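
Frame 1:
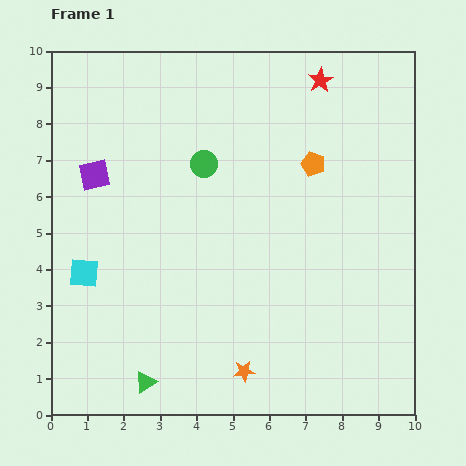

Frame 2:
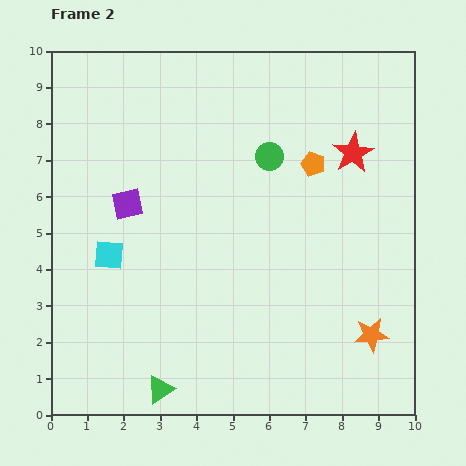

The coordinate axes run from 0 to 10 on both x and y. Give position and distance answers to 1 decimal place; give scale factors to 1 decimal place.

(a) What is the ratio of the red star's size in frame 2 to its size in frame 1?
1.6×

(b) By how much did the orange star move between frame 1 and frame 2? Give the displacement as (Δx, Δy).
(3.5, 1.0)

The orange star was at (5.3, 1.2) in frame 1 and (8.8, 2.2) in frame 2.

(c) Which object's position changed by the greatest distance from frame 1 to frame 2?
the orange star

(moved 3.6; next 2.2)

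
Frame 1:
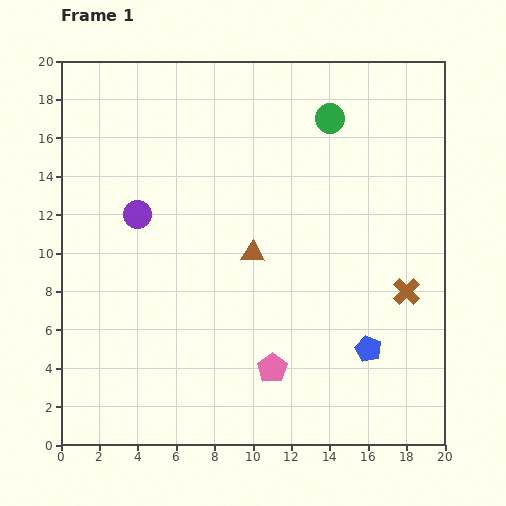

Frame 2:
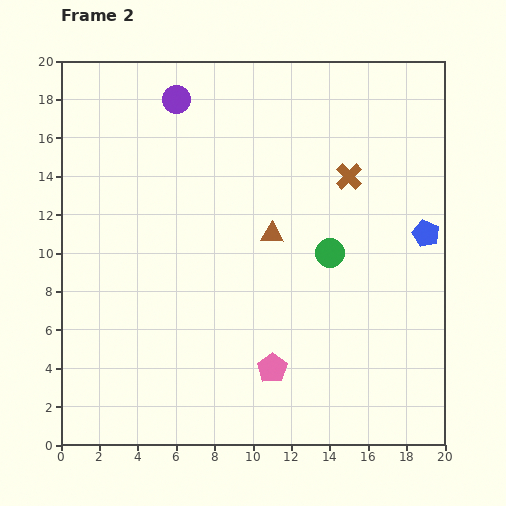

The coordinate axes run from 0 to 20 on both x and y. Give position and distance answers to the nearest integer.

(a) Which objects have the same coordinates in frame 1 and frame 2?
the pink pentagon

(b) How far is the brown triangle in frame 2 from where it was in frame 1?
1

The brown triangle moved from (10, 10) to (11, 11), a distance of √(1² + 1²) ≈ 1.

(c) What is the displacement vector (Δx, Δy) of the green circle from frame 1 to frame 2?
(0, -7)

The green circle was at (14, 17) in frame 1 and (14, 10) in frame 2.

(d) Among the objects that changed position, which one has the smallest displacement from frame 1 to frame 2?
the brown triangle

(moved 1)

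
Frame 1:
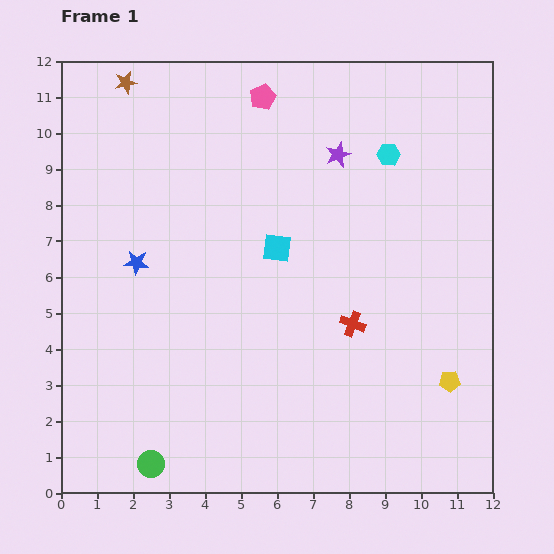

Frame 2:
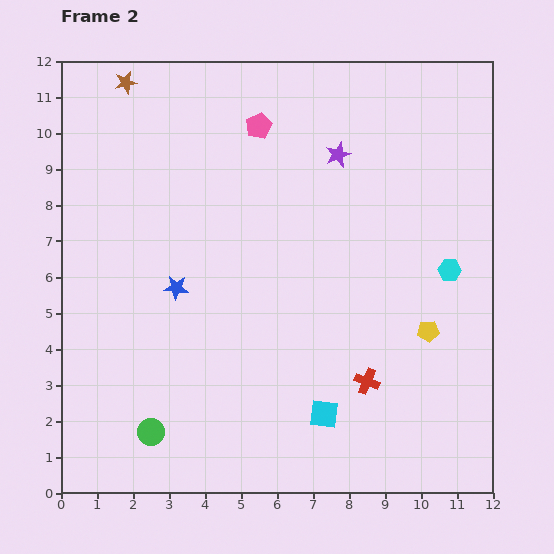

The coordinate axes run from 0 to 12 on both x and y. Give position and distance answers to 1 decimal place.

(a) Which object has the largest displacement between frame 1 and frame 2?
the cyan square

(moved 4.8; next 3.6)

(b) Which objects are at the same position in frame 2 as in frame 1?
the brown star, the purple star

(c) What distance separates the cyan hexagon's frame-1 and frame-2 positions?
3.6

The cyan hexagon moved from (9.1, 9.4) to (10.8, 6.2), a distance of √(1.7² + 3.2²) ≈ 3.6.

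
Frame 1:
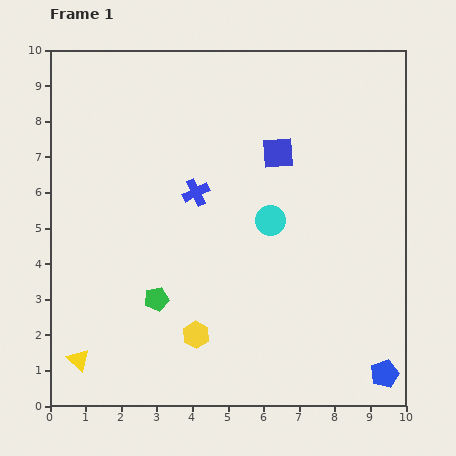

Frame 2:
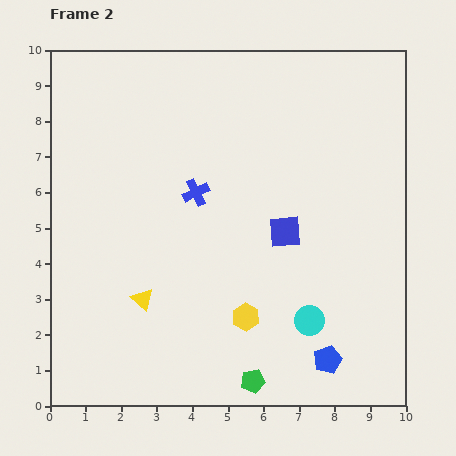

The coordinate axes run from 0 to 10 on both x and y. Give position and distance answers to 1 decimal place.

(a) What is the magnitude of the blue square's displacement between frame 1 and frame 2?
2.2

The blue square moved from (6.4, 7.1) to (6.6, 4.9), a distance of √(0.2² + 2.2²) ≈ 2.2.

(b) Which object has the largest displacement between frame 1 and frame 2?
the green pentagon

(moved 3.5; next 3.0)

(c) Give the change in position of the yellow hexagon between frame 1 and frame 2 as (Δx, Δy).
(1.4, 0.5)

The yellow hexagon was at (4.1, 2.0) in frame 1 and (5.5, 2.5) in frame 2.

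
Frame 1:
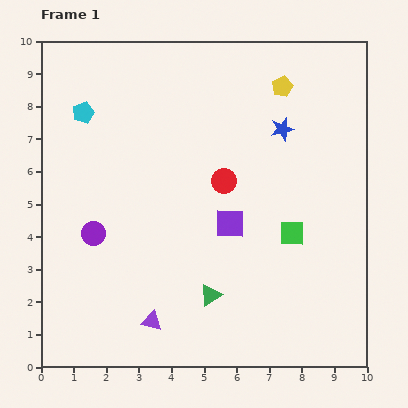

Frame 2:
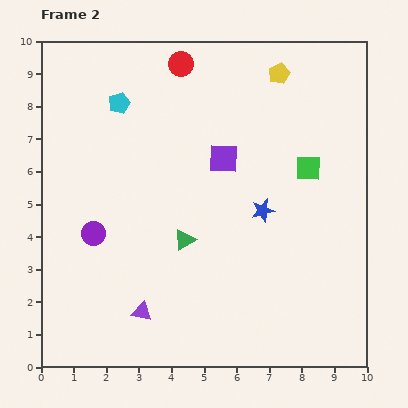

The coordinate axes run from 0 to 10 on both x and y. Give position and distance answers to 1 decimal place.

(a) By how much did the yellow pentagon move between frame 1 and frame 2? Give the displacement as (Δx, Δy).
(-0.1, 0.4)

The yellow pentagon was at (7.4, 8.6) in frame 1 and (7.3, 9.0) in frame 2.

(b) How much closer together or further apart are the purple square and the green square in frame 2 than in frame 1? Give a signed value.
+0.7

Distance in frame 1: 1.9. Distance in frame 2: 2.6.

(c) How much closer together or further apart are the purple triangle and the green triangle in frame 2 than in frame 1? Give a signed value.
+0.6

Distance in frame 1: 2.0. Distance in frame 2: 2.6.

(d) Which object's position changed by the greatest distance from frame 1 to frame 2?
the red circle

(moved 3.8; next 2.6)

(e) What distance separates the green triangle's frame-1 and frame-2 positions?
1.9

The green triangle moved from (5.2, 2.2) to (4.4, 3.9), a distance of √(0.8² + 1.7²) ≈ 1.9.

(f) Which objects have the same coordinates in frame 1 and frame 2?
the purple circle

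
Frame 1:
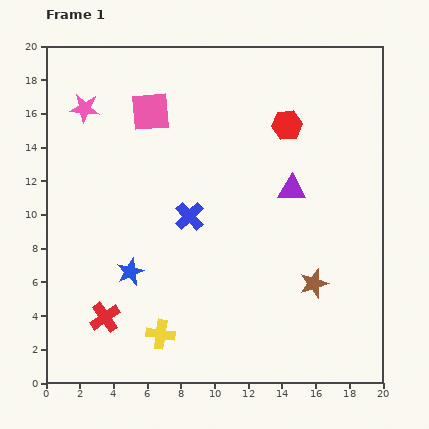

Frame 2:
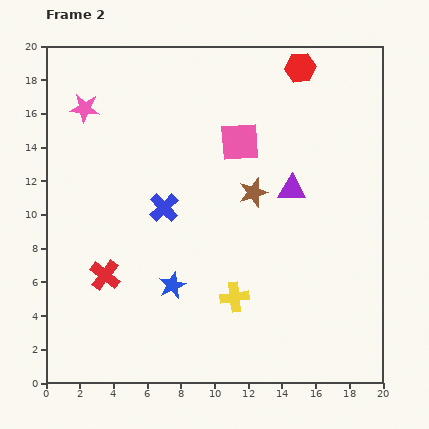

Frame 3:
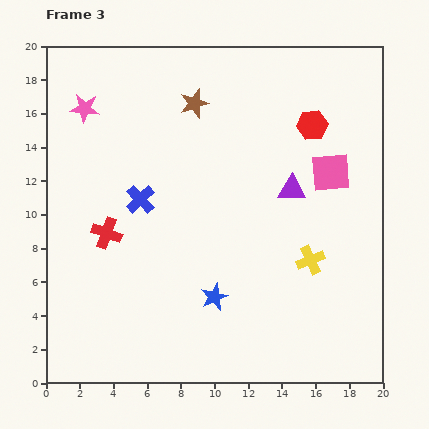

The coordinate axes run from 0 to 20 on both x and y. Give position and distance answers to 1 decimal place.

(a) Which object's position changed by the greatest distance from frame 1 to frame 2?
the brown star

(moved 6.5; next 5.6)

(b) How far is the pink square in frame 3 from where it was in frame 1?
11.3

The pink square moved from (6.2, 16.1) to (16.9, 12.5), a distance of √(10.7² + 3.6²) ≈ 11.3.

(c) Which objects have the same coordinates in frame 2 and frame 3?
the pink star, the purple triangle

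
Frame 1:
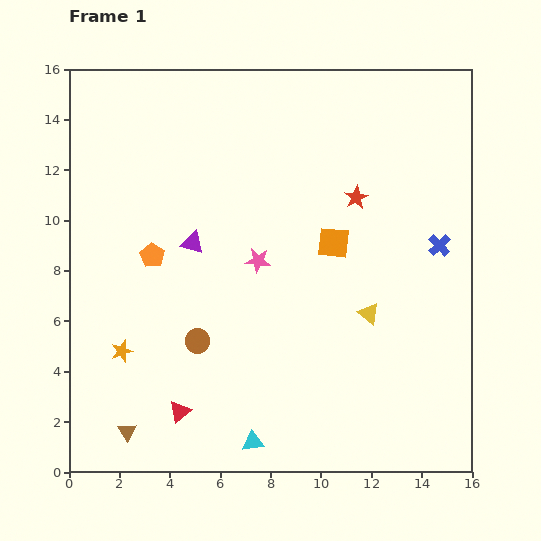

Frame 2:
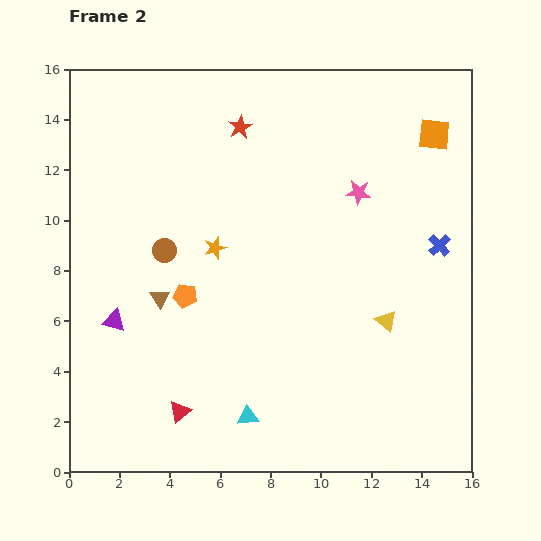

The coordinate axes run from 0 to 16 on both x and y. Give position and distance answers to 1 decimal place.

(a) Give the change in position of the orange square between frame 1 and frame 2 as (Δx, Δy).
(4.0, 4.3)

The orange square was at (10.5, 9.1) in frame 1 and (14.5, 13.4) in frame 2.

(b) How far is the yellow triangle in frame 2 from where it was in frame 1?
0.8

The yellow triangle moved from (11.9, 6.3) to (12.6, 6.0), a distance of √(0.7² + 0.3²) ≈ 0.8.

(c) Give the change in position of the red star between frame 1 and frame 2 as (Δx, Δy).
(-4.6, 2.8)

The red star was at (11.4, 10.9) in frame 1 and (6.8, 13.7) in frame 2.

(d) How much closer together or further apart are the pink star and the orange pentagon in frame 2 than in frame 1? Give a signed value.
+3.8

Distance in frame 1: 4.2. Distance in frame 2: 8.0.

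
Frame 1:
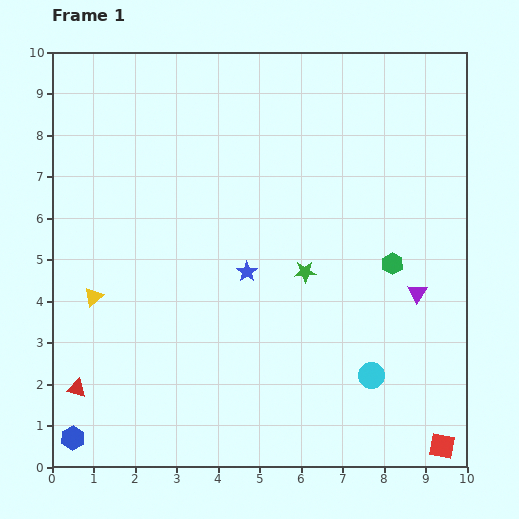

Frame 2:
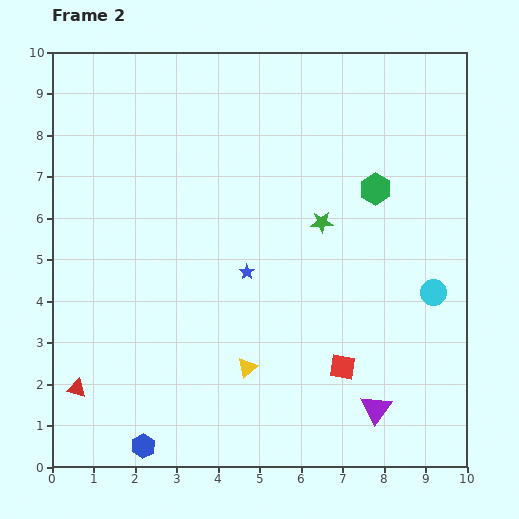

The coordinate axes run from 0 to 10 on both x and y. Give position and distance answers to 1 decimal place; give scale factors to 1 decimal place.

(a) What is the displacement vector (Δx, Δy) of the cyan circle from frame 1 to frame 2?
(1.5, 2.0)

The cyan circle was at (7.7, 2.2) in frame 1 and (9.2, 4.2) in frame 2.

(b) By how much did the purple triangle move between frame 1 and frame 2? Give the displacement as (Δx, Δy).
(-1.0, -2.8)

The purple triangle was at (8.8, 4.2) in frame 1 and (7.8, 1.4) in frame 2.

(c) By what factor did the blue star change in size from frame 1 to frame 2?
0.8×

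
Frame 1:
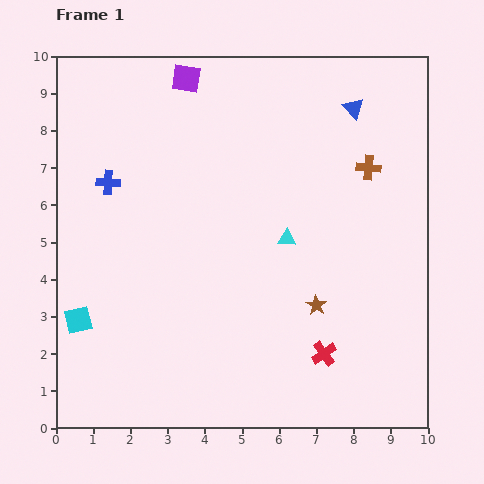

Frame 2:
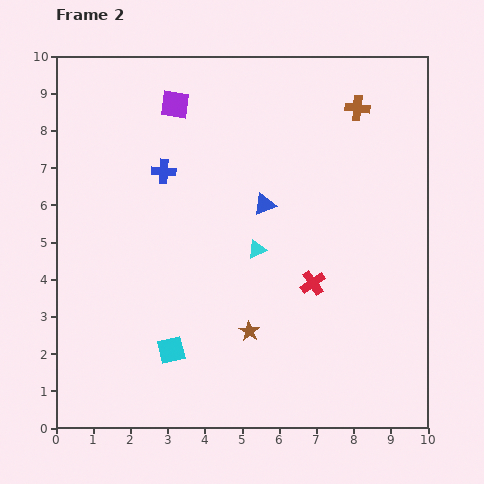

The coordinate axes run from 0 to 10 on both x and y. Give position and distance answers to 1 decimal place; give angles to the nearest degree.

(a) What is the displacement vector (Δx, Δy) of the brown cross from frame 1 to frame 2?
(-0.3, 1.6)

The brown cross was at (8.4, 7.0) in frame 1 and (8.1, 8.6) in frame 2.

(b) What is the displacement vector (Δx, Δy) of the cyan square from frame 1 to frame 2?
(2.5, -0.8)

The cyan square was at (0.6, 2.9) in frame 1 and (3.1, 2.1) in frame 2.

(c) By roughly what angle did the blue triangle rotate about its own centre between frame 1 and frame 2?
53° clockwise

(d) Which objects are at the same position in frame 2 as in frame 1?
none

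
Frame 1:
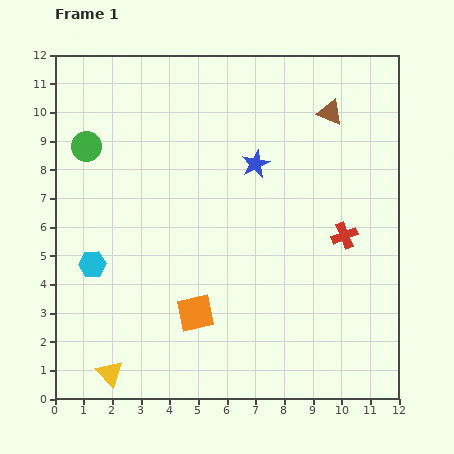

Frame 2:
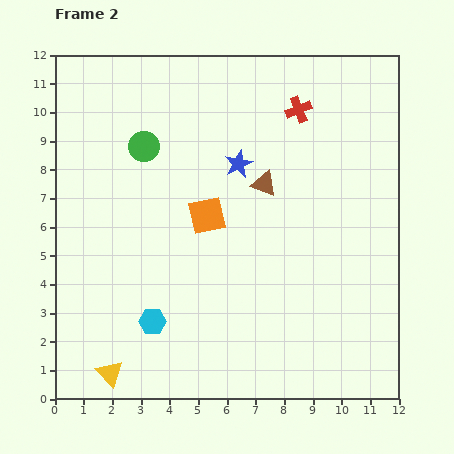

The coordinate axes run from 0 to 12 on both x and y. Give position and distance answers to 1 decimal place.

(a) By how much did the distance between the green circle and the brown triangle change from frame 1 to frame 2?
-4.2

Distance in frame 1: 8.6. Distance in frame 2: 4.4.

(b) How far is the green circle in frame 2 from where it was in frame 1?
2.0

The green circle moved from (1.1, 8.8) to (3.1, 8.8), a distance of √(2.0² + 0.0²) ≈ 2.0.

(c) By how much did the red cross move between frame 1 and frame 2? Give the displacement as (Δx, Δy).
(-1.6, 4.4)

The red cross was at (10.1, 5.7) in frame 1 and (8.5, 10.1) in frame 2.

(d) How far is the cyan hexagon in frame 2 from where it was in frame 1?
2.9

The cyan hexagon moved from (1.3, 4.7) to (3.4, 2.7), a distance of √(2.1² + 2.0²) ≈ 2.9.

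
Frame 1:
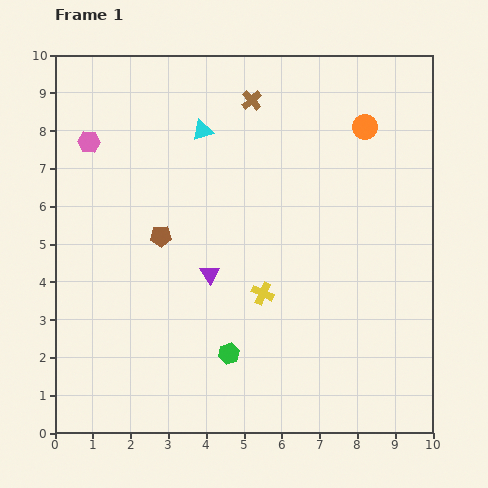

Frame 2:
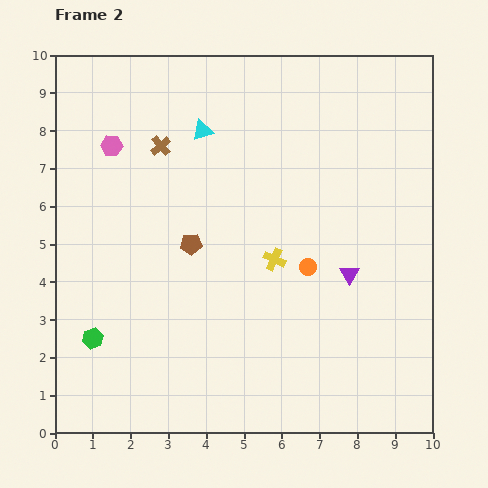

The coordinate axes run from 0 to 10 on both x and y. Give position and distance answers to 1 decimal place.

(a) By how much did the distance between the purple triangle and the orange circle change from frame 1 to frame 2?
-4.6

Distance in frame 1: 5.7. Distance in frame 2: 1.1.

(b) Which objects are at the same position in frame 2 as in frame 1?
the cyan triangle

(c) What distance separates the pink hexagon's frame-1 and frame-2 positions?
0.6

The pink hexagon moved from (0.9, 7.7) to (1.5, 7.6), a distance of √(0.6² + 0.1²) ≈ 0.6.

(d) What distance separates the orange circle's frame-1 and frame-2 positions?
4.0

The orange circle moved from (8.2, 8.1) to (6.7, 4.4), a distance of √(1.5² + 3.7²) ≈ 4.0.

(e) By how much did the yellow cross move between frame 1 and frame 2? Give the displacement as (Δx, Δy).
(0.3, 0.9)

The yellow cross was at (5.5, 3.7) in frame 1 and (5.8, 4.6) in frame 2.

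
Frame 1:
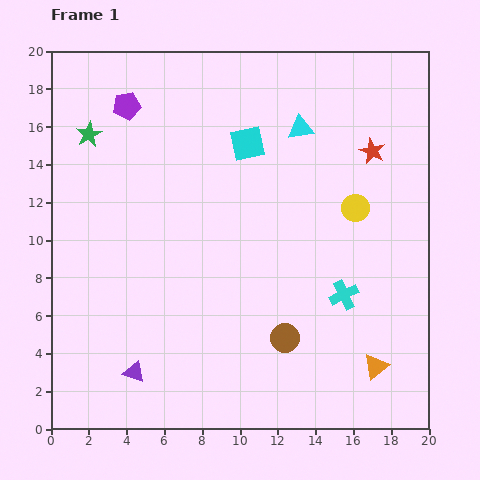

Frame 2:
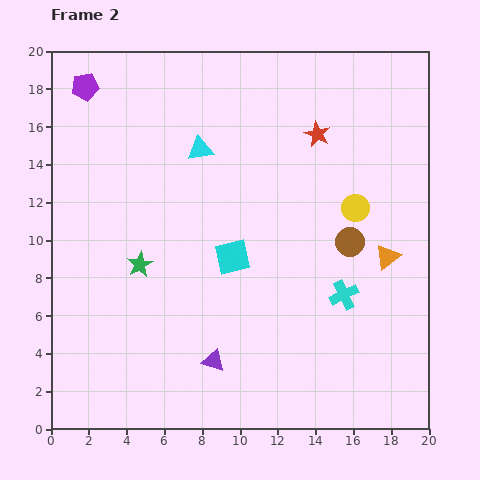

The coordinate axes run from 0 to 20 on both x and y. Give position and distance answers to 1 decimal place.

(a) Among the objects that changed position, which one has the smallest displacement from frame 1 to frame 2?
the purple pentagon

(moved 2.4)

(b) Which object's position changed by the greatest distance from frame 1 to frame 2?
the green star

(moved 7.4; next 6.1)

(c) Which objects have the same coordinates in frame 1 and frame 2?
the yellow circle, the cyan cross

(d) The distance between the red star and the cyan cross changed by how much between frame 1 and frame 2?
+0.9

Distance in frame 1: 7.7. Distance in frame 2: 8.6.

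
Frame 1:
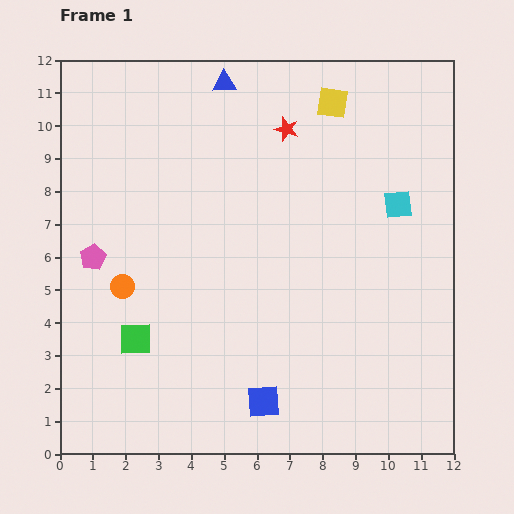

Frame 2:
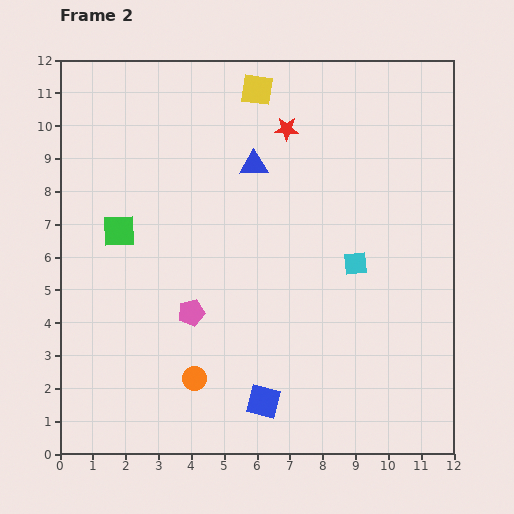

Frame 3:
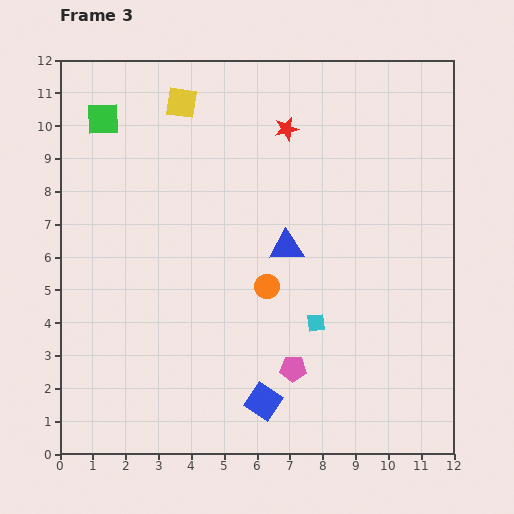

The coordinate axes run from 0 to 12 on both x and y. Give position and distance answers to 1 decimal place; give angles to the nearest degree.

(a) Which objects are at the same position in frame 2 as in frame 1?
the blue square, the red star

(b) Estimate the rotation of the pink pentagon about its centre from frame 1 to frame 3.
30° clockwise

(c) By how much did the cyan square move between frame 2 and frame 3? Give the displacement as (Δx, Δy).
(-1.2, -1.8)

The cyan square was at (9.0, 5.8) in frame 2 and (7.8, 4.0) in frame 3.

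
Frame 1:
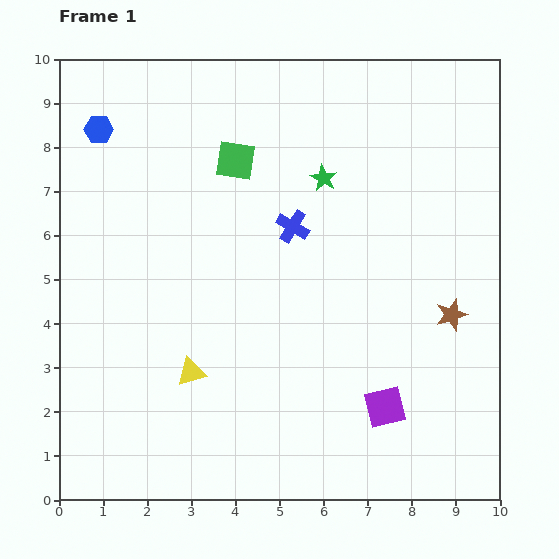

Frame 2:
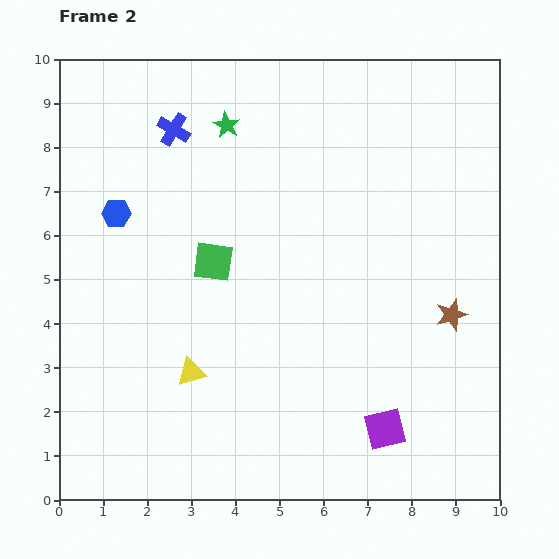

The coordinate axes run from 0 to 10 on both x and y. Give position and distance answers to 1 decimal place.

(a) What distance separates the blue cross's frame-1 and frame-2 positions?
3.5

The blue cross moved from (5.3, 6.2) to (2.6, 8.4), a distance of √(2.7² + 2.2²) ≈ 3.5.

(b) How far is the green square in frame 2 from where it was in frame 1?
2.4

The green square moved from (4.0, 7.7) to (3.5, 5.4), a distance of √(0.5² + 2.3²) ≈ 2.4.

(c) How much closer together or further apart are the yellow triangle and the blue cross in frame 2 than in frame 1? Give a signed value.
+1.5

Distance in frame 1: 4.0. Distance in frame 2: 5.5.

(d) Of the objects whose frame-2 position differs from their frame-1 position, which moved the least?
the purple square

(moved 0.5)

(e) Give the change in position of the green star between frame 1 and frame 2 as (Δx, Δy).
(-2.2, 1.2)

The green star was at (6.0, 7.3) in frame 1 and (3.8, 8.5) in frame 2.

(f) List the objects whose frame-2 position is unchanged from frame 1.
the yellow triangle, the brown star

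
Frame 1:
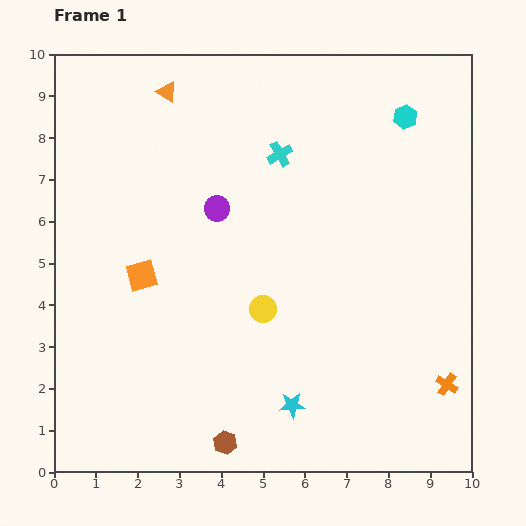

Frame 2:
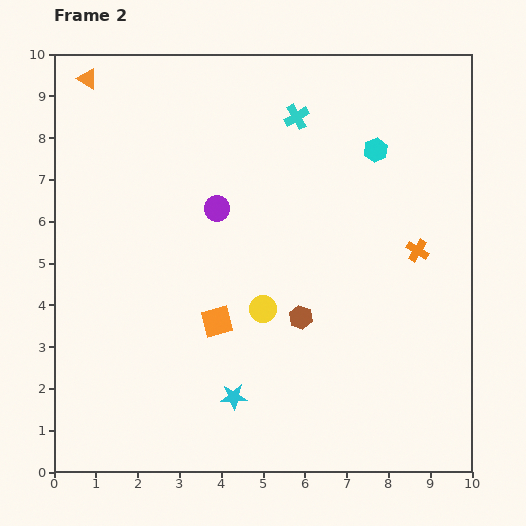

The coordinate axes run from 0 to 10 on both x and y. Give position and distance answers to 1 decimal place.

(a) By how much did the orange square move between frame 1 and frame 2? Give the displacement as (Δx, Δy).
(1.8, -1.1)

The orange square was at (2.1, 4.7) in frame 1 and (3.9, 3.6) in frame 2.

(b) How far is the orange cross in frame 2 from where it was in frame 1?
3.3

The orange cross moved from (9.4, 2.1) to (8.7, 5.3), a distance of √(0.7² + 3.2²) ≈ 3.3.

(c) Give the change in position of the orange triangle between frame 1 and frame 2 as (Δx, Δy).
(-1.9, 0.3)

The orange triangle was at (2.7, 9.1) in frame 1 and (0.8, 9.4) in frame 2.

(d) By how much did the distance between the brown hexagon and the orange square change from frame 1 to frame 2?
-2.5

Distance in frame 1: 4.5. Distance in frame 2: 2.0.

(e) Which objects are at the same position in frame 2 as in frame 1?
the purple circle, the yellow circle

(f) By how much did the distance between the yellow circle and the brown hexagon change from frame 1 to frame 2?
-2.4

Distance in frame 1: 3.3. Distance in frame 2: 0.9.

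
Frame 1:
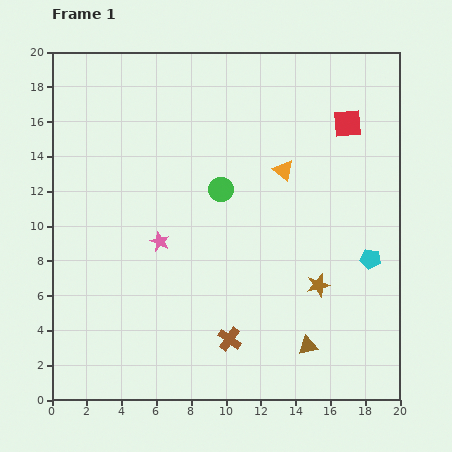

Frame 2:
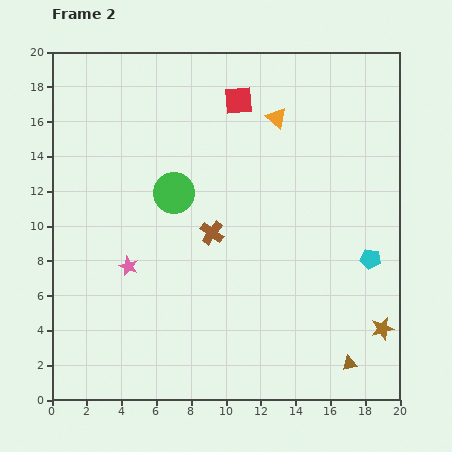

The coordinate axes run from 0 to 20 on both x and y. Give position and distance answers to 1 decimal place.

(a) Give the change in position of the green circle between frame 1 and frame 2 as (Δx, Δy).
(-2.7, -0.2)

The green circle was at (9.7, 12.1) in frame 1 and (7.0, 11.9) in frame 2.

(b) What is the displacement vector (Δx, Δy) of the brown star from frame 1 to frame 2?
(3.7, -2.5)

The brown star was at (15.3, 6.6) in frame 1 and (19.0, 4.1) in frame 2.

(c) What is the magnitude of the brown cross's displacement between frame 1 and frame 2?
6.2

The brown cross moved from (10.2, 3.5) to (9.2, 9.6), a distance of √(1.0² + 6.1²) ≈ 6.2.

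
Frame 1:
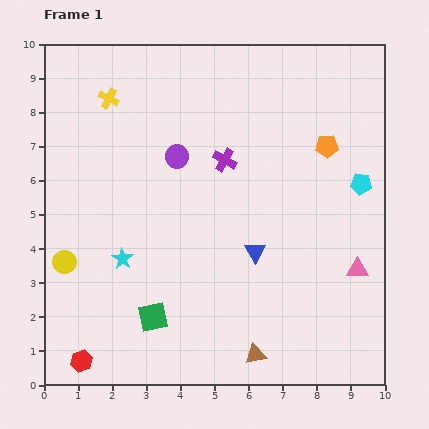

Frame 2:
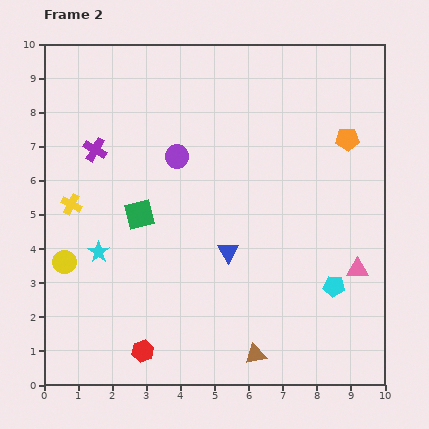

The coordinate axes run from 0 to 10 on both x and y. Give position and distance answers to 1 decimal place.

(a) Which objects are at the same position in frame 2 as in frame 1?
the purple circle, the brown triangle, the pink triangle, the yellow circle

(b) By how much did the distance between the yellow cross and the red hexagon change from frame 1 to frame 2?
-2.9

Distance in frame 1: 7.7. Distance in frame 2: 4.8.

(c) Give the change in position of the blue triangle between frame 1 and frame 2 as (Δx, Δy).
(-0.8, 0.0)

The blue triangle was at (6.2, 3.9) in frame 1 and (5.4, 3.9) in frame 2.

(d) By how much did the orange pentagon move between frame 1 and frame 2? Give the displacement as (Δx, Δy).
(0.6, 0.2)

The orange pentagon was at (8.3, 7.0) in frame 1 and (8.9, 7.2) in frame 2.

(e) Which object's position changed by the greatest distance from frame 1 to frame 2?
the purple cross

(moved 3.8; next 3.3)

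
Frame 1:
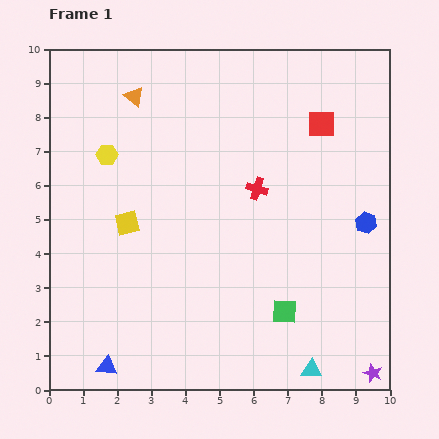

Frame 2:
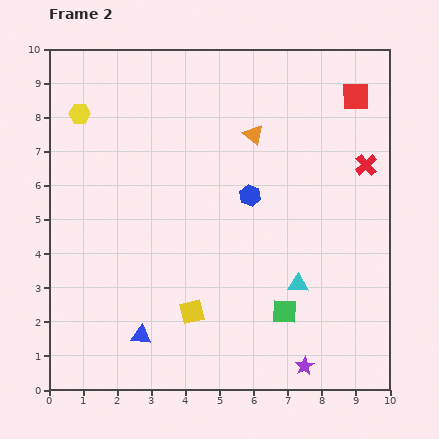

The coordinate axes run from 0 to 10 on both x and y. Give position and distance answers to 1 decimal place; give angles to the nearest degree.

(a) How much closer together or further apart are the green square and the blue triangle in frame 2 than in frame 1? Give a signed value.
-1.1

Distance in frame 1: 5.4. Distance in frame 2: 4.3.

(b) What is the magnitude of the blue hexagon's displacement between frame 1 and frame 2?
3.5

The blue hexagon moved from (9.3, 4.9) to (5.9, 5.7), a distance of √(3.4² + 0.8²) ≈ 3.5.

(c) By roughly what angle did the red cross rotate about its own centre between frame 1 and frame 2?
32° clockwise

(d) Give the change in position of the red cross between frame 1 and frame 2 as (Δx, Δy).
(3.2, 0.7)

The red cross was at (6.1, 5.9) in frame 1 and (9.3, 6.6) in frame 2.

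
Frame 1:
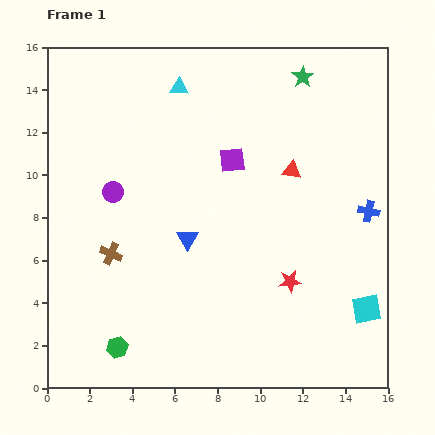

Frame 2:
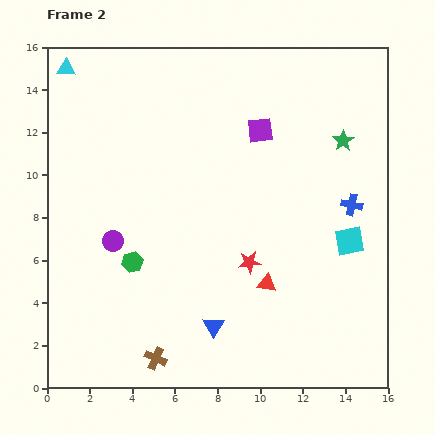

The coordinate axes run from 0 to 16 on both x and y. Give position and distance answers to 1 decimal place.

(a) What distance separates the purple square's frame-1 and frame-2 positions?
1.9

The purple square moved from (8.7, 10.7) to (10.0, 12.1), a distance of √(1.3² + 1.4²) ≈ 1.9.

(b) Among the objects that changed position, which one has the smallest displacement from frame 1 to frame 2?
the blue cross

(moved 0.9)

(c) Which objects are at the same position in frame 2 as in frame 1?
none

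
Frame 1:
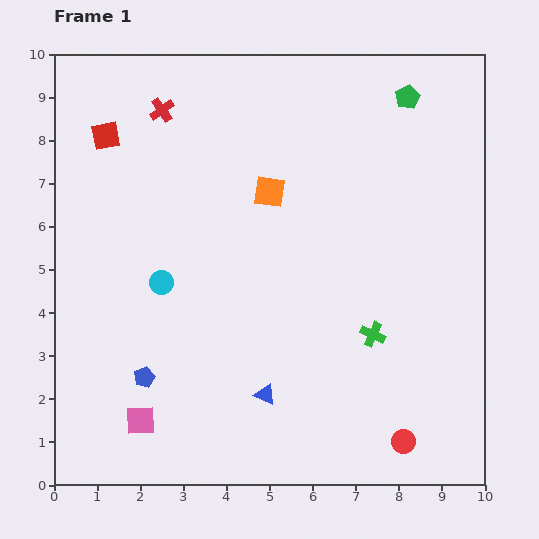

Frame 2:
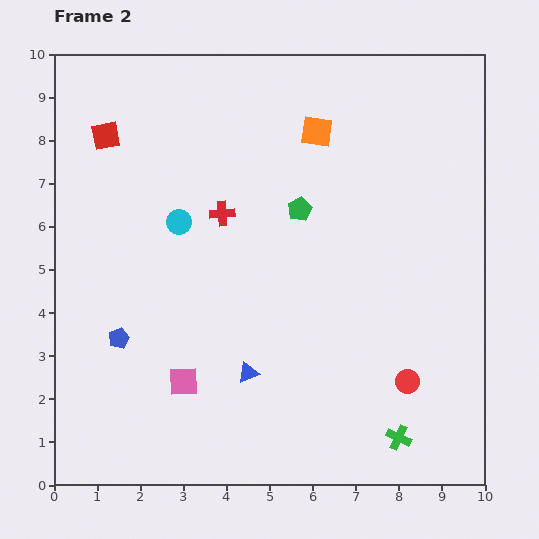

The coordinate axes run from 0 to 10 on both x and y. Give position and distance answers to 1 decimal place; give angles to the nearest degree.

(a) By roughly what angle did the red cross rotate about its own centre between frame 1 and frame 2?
31° clockwise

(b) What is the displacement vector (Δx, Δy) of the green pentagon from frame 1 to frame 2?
(-2.5, -2.6)

The green pentagon was at (8.2, 9.0) in frame 1 and (5.7, 6.4) in frame 2.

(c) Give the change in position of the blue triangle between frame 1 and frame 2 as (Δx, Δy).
(-0.4, 0.5)

The blue triangle was at (4.9, 2.1) in frame 1 and (4.5, 2.6) in frame 2.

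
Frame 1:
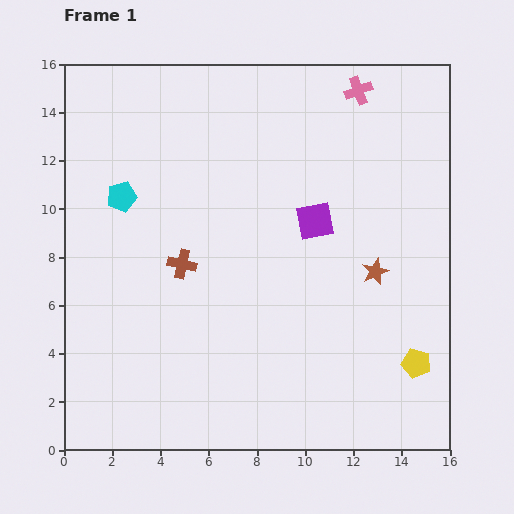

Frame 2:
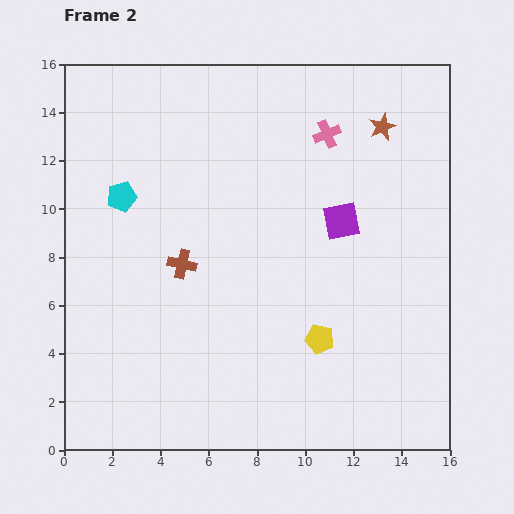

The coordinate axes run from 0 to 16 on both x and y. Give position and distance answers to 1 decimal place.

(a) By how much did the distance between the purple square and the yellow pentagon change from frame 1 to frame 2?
-2.2

Distance in frame 1: 7.2. Distance in frame 2: 5.0.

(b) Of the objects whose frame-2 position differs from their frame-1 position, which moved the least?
the purple square

(moved 1.1)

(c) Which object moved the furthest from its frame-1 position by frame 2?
the brown star

(moved 6.0; next 4.1)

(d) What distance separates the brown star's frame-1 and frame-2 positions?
6.0

The brown star moved from (12.9, 7.4) to (13.2, 13.4), a distance of √(0.3² + 6.0²) ≈ 6.0.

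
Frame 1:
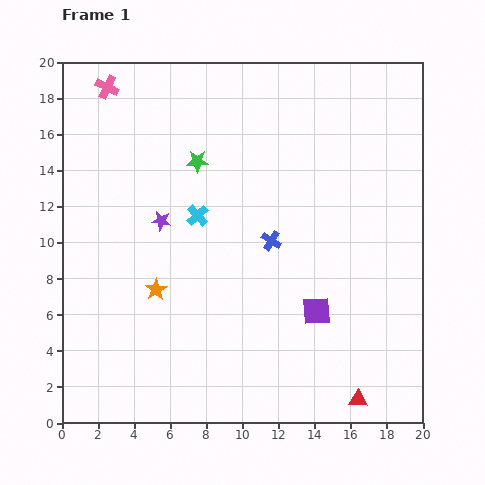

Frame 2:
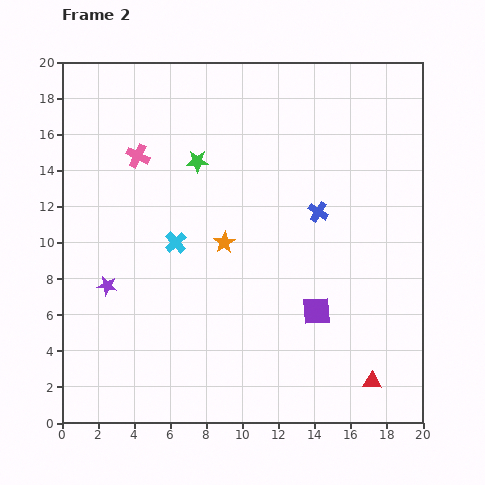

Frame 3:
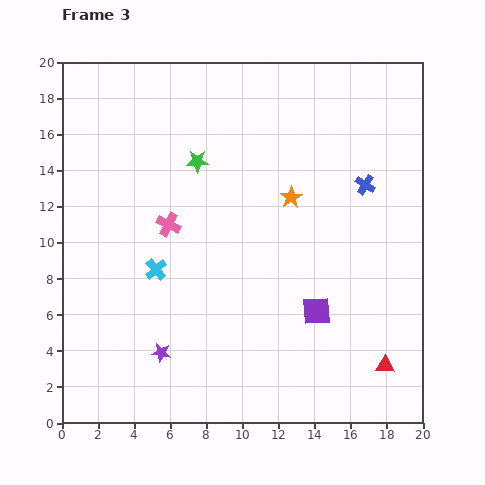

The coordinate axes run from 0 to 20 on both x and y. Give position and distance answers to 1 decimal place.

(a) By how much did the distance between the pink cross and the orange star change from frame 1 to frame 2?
-4.7

Distance in frame 1: 11.5. Distance in frame 2: 6.8.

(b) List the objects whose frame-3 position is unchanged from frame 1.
the green star, the purple square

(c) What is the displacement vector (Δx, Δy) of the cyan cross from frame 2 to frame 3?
(-1.1, -1.5)

The cyan cross was at (6.3, 10.0) in frame 2 and (5.2, 8.5) in frame 3.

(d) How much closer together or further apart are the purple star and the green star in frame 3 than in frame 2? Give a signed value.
+2.3

Distance in frame 2: 8.5. Distance in frame 3: 10.8.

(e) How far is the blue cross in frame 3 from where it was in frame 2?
3.0

The blue cross moved from (14.2, 11.7) to (16.8, 13.2), a distance of √(2.6² + 1.5²) ≈ 3.0.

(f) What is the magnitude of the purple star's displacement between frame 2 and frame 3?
4.8

The purple star moved from (2.5, 7.6) to (5.5, 3.9), a distance of √(3.0² + 3.7²) ≈ 4.8.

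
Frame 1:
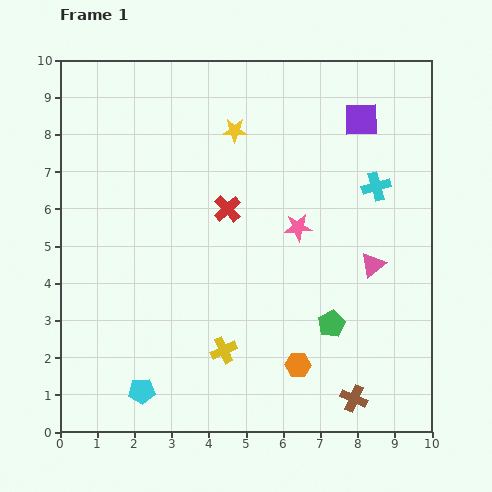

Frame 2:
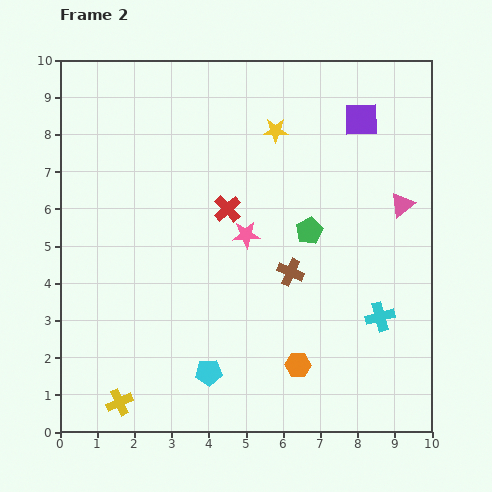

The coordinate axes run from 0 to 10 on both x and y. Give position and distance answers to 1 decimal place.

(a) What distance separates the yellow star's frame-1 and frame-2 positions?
1.1

The yellow star moved from (4.7, 8.1) to (5.8, 8.1), a distance of √(1.1² + 0.0²) ≈ 1.1.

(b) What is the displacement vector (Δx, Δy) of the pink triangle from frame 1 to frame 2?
(0.8, 1.6)

The pink triangle was at (8.4, 4.5) in frame 1 and (9.2, 6.1) in frame 2.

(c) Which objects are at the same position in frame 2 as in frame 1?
the orange hexagon, the purple square, the red cross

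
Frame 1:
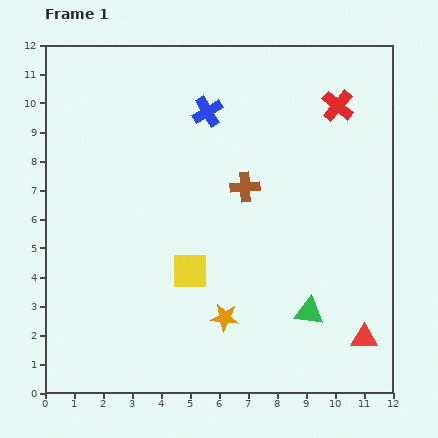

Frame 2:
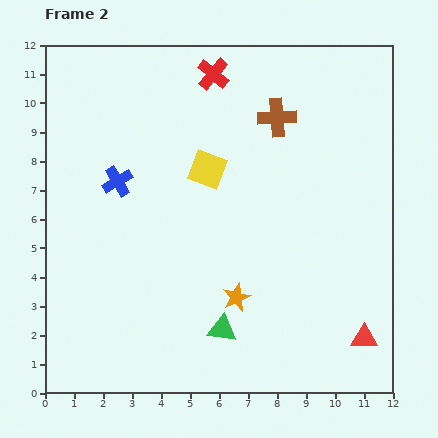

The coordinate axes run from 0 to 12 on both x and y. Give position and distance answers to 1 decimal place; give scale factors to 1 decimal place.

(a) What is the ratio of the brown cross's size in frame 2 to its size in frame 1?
1.3×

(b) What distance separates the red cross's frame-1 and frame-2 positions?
4.4

The red cross moved from (10.1, 9.9) to (5.8, 11.0), a distance of √(4.3² + 1.1²) ≈ 4.4.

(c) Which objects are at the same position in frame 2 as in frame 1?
the red triangle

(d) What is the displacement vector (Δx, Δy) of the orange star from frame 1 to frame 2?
(0.4, 0.7)

The orange star was at (6.2, 2.6) in frame 1 and (6.6, 3.3) in frame 2.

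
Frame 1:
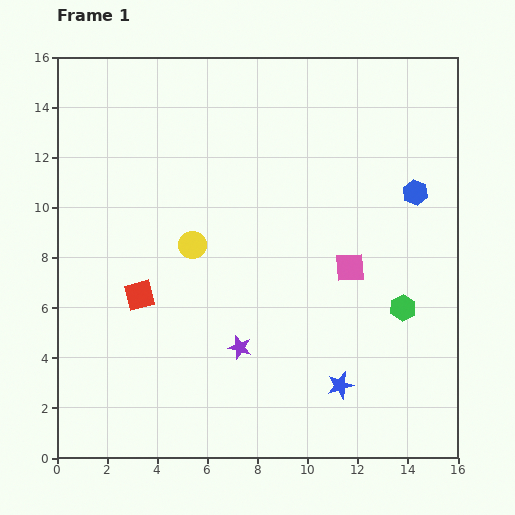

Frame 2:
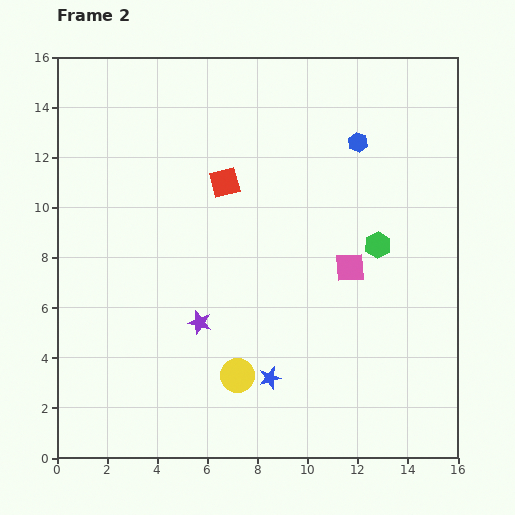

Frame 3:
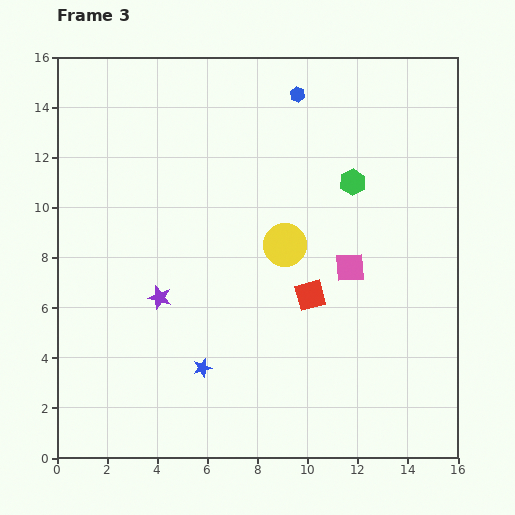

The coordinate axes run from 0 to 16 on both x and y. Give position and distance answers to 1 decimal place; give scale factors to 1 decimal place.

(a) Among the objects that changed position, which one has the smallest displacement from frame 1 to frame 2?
the purple star

(moved 1.9)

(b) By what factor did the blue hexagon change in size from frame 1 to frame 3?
0.6×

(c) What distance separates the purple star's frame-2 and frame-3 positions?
1.9

The purple star moved from (5.7, 5.4) to (4.1, 6.4), a distance of √(1.6² + 1.0²) ≈ 1.9.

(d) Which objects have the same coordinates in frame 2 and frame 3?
the pink square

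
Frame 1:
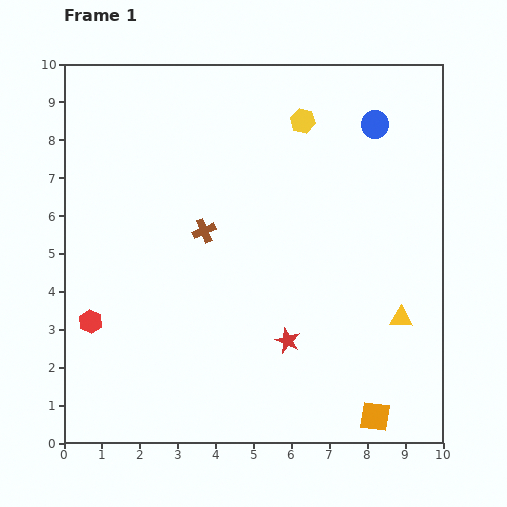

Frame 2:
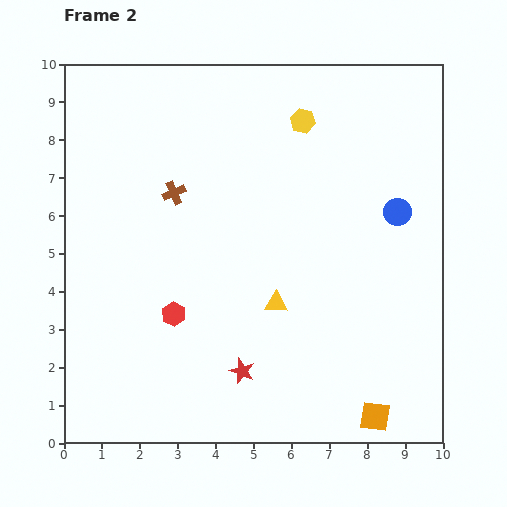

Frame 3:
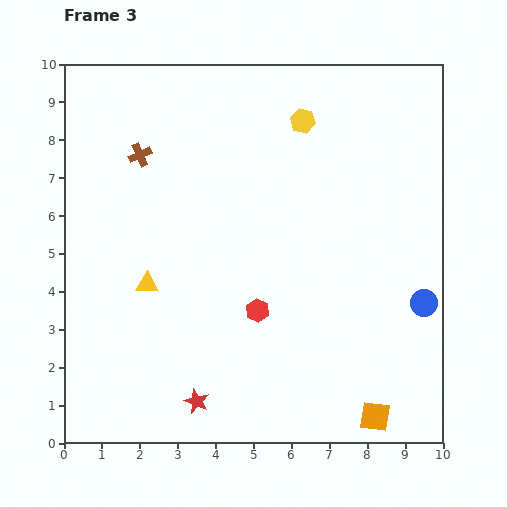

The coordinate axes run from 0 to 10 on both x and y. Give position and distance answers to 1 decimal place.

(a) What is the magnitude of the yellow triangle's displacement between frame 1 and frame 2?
3.3

The yellow triangle moved from (8.9, 3.3) to (5.6, 3.7), a distance of √(3.3² + 0.4²) ≈ 3.3.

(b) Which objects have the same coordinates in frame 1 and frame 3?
the orange square, the yellow hexagon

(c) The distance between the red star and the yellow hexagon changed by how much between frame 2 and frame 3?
+1.1

Distance in frame 2: 6.8. Distance in frame 3: 7.9.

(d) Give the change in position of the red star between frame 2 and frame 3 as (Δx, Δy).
(-1.2, -0.8)

The red star was at (4.7, 1.9) in frame 2 and (3.5, 1.1) in frame 3.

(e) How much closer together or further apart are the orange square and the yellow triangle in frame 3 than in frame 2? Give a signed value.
+2.9

Distance in frame 2: 4.0. Distance in frame 3: 6.9.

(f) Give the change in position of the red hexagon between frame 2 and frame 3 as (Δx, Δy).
(2.2, 0.1)

The red hexagon was at (2.9, 3.4) in frame 2 and (5.1, 3.5) in frame 3.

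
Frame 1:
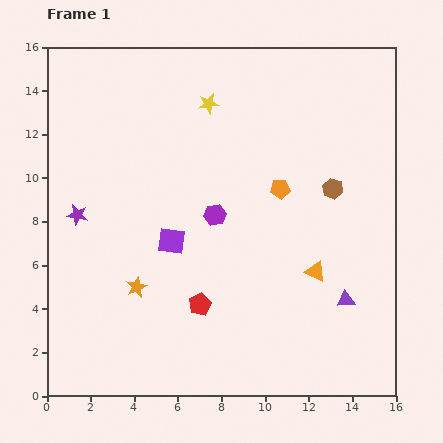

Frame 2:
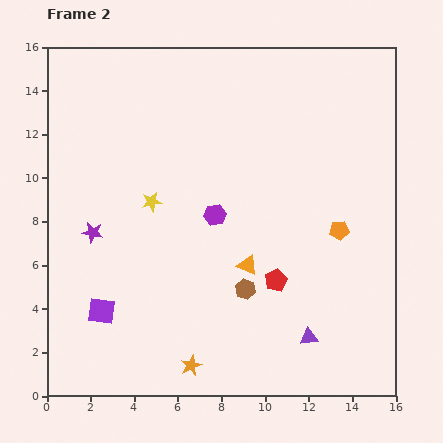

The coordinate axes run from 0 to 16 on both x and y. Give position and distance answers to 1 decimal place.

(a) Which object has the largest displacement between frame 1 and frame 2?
the brown hexagon

(moved 6.1; next 5.2)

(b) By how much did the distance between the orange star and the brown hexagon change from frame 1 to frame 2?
-5.8

Distance in frame 1: 10.1. Distance in frame 2: 4.3.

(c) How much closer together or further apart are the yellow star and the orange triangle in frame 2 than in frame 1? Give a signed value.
-3.8

Distance in frame 1: 9.1. Distance in frame 2: 5.3.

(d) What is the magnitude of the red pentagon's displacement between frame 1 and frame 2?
3.7

The red pentagon moved from (7.0, 4.2) to (10.5, 5.3), a distance of √(3.5² + 1.1²) ≈ 3.7.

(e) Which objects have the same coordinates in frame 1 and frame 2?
the purple hexagon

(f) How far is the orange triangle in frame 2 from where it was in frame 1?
3.1

The orange triangle moved from (12.3, 5.7) to (9.2, 6.0), a distance of √(3.1² + 0.3²) ≈ 3.1.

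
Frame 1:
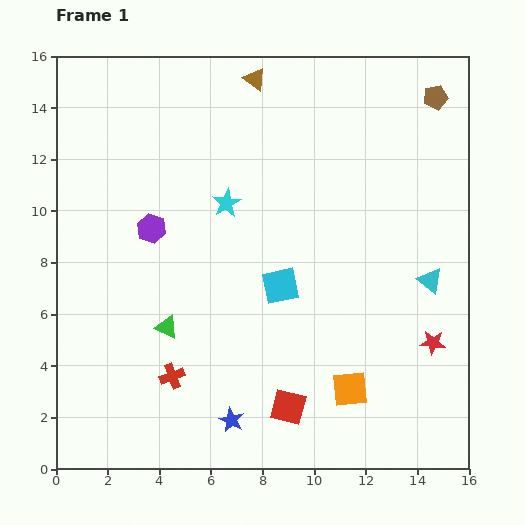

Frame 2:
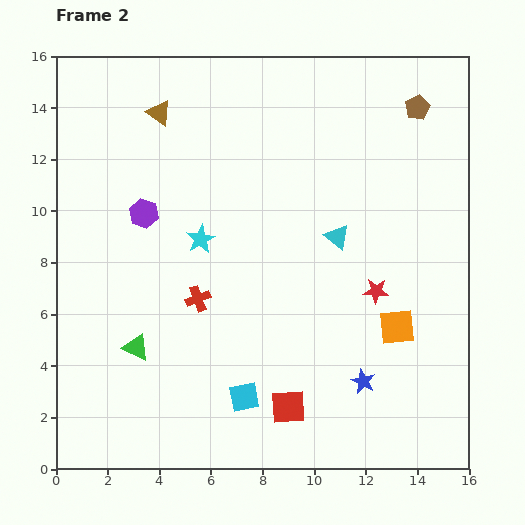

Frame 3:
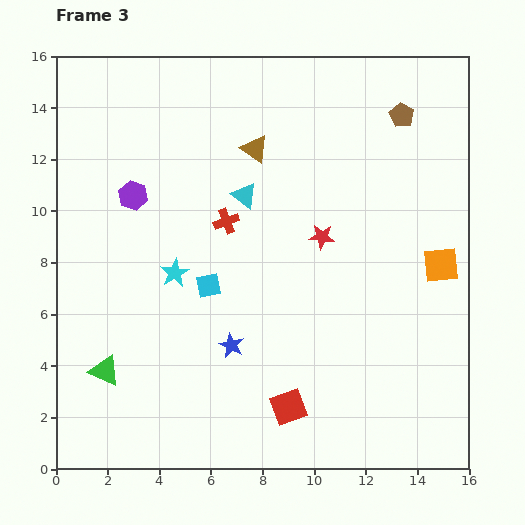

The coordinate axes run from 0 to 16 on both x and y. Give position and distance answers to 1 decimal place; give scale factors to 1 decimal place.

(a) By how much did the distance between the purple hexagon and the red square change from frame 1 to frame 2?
+0.7

Distance in frame 1: 8.7. Distance in frame 2: 9.4.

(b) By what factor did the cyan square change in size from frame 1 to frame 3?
0.7×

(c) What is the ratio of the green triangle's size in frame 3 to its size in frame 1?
1.3×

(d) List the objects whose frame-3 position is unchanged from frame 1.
the red square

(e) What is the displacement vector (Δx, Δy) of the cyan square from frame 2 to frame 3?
(-1.4, 4.3)

The cyan square was at (7.3, 2.8) in frame 2 and (5.9, 7.1) in frame 3.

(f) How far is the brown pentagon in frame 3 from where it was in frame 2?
0.7

The brown pentagon moved from (14.0, 14.0) to (13.4, 13.7), a distance of √(0.6² + 0.3²) ≈ 0.7.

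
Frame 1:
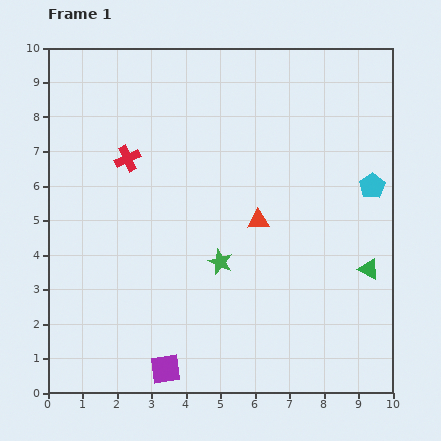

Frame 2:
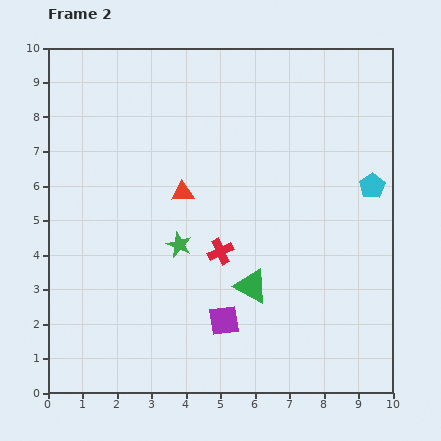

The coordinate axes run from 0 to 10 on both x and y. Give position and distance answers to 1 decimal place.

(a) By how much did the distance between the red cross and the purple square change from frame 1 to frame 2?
-4.2

Distance in frame 1: 6.2. Distance in frame 2: 2.0.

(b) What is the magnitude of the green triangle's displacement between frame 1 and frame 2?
3.4

The green triangle moved from (9.3, 3.6) to (5.9, 3.1), a distance of √(3.4² + 0.5²) ≈ 3.4.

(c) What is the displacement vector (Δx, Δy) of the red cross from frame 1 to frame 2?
(2.7, -2.7)

The red cross was at (2.3, 6.8) in frame 1 and (5.0, 4.1) in frame 2.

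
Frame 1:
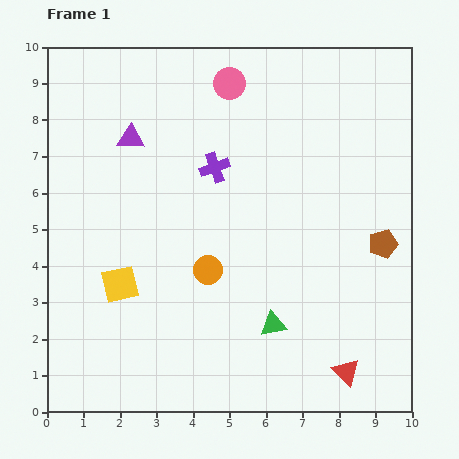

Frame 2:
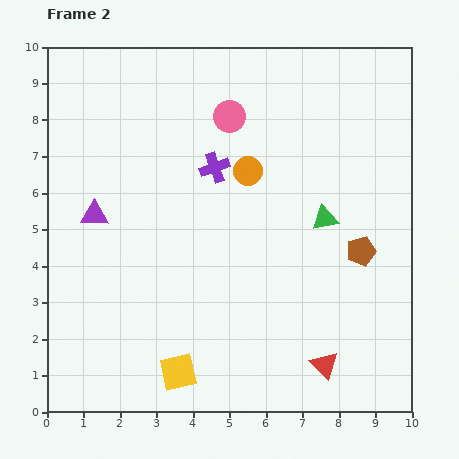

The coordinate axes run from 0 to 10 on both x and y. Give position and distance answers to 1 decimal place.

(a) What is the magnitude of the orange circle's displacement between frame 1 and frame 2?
2.9

The orange circle moved from (4.4, 3.9) to (5.5, 6.6), a distance of √(1.1² + 2.7²) ≈ 2.9.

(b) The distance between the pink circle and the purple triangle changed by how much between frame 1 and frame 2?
+1.5

Distance in frame 1: 3.1. Distance in frame 2: 4.6.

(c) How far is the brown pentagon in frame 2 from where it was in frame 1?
0.6

The brown pentagon moved from (9.2, 4.6) to (8.6, 4.4), a distance of √(0.6² + 0.2²) ≈ 0.6.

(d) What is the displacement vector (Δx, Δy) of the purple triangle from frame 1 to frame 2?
(-1.0, -2.1)

The purple triangle was at (2.3, 7.5) in frame 1 and (1.3, 5.4) in frame 2.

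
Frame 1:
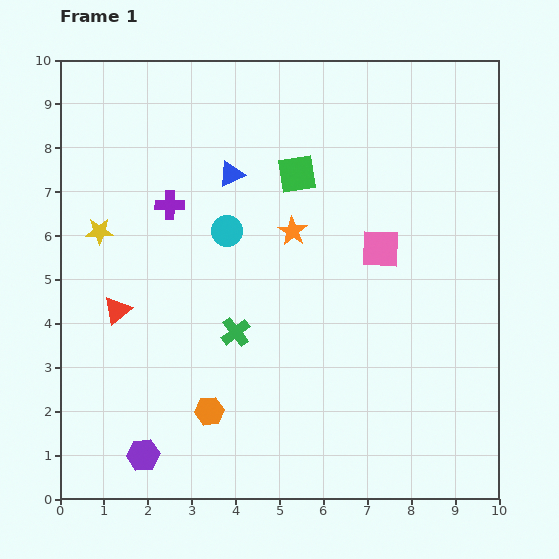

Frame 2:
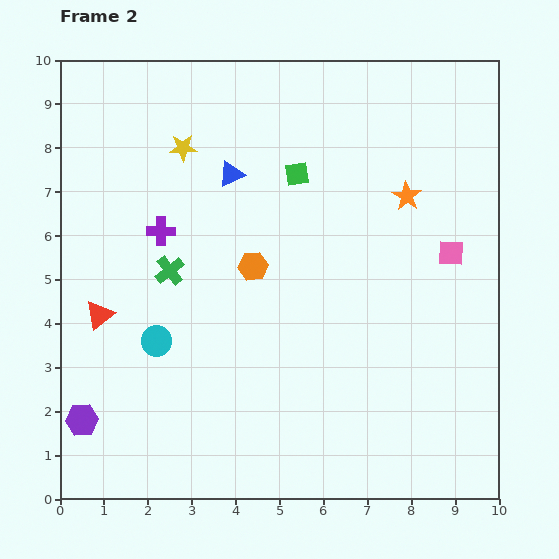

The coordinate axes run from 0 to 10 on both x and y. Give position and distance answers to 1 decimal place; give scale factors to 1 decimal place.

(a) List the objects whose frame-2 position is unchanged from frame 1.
the green square, the blue triangle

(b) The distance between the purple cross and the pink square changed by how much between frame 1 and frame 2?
+1.7

Distance in frame 1: 4.9. Distance in frame 2: 6.6.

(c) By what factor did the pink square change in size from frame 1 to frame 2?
0.7×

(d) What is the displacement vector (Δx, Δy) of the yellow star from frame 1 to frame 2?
(1.9, 1.9)

The yellow star was at (0.9, 6.1) in frame 1 and (2.8, 8.0) in frame 2.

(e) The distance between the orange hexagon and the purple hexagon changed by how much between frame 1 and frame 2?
+3.4

Distance in frame 1: 1.8. Distance in frame 2: 5.2.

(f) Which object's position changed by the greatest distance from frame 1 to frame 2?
the orange hexagon

(moved 3.4; next 3.0)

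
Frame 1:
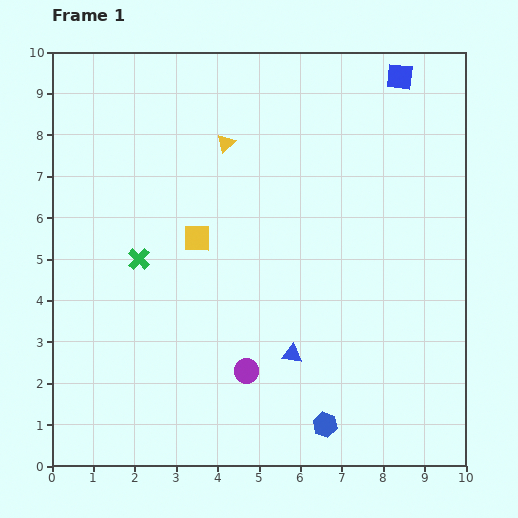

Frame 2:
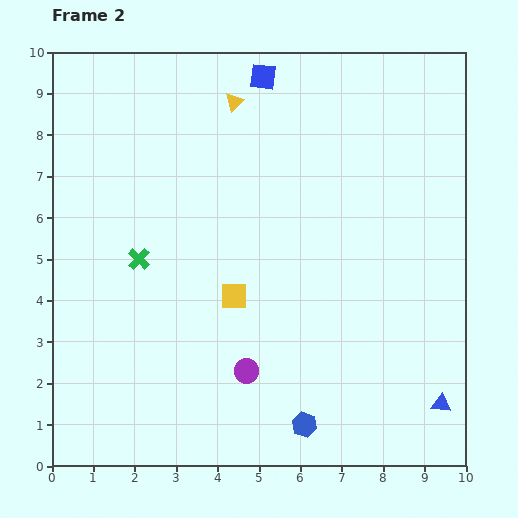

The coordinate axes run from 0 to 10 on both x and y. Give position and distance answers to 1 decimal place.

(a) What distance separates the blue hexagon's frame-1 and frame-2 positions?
0.5

The blue hexagon moved from (6.6, 1.0) to (6.1, 1.0), a distance of √(0.5² + 0.0²) ≈ 0.5.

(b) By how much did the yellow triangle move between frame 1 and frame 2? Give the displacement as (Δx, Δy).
(0.2, 1.0)

The yellow triangle was at (4.2, 7.8) in frame 1 and (4.4, 8.8) in frame 2.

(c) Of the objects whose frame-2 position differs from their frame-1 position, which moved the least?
the blue hexagon

(moved 0.5)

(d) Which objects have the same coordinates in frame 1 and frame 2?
the green cross, the purple circle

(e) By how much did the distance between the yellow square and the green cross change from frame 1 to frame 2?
+1.0

Distance in frame 1: 1.5. Distance in frame 2: 2.5.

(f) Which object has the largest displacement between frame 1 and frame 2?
the blue triangle

(moved 3.8; next 3.3)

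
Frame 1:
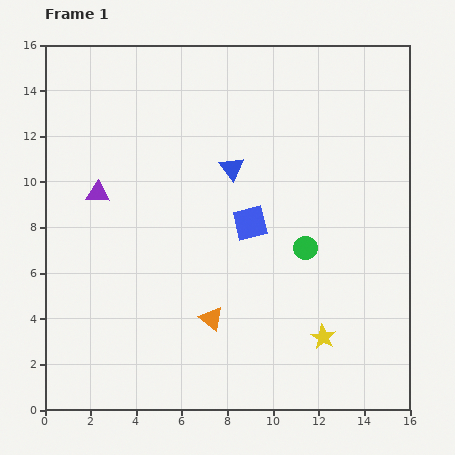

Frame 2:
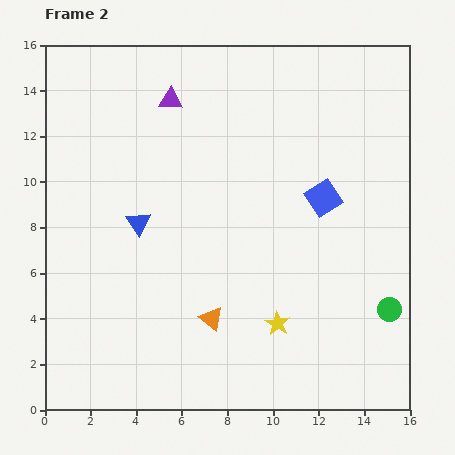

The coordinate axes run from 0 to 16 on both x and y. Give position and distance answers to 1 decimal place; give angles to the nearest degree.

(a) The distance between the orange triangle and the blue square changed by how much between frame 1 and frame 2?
+2.7

Distance in frame 1: 4.5. Distance in frame 2: 7.2.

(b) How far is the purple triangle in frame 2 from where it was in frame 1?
5.2

The purple triangle moved from (2.3, 9.5) to (5.5, 13.6), a distance of √(3.2² + 4.1²) ≈ 5.2.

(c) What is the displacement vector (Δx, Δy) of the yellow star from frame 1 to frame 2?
(-2.0, 0.6)

The yellow star was at (12.2, 3.2) in frame 1 and (10.2, 3.8) in frame 2.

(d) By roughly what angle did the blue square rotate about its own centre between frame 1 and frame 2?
19° counter-clockwise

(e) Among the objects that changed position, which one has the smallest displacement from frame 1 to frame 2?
the yellow star

(moved 2.1)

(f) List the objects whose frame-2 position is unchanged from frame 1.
the orange triangle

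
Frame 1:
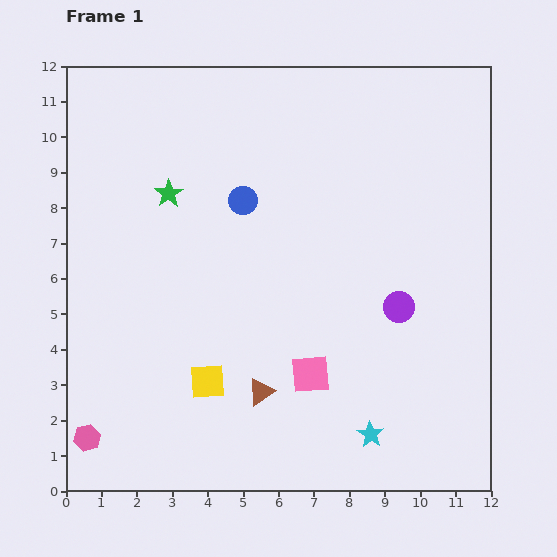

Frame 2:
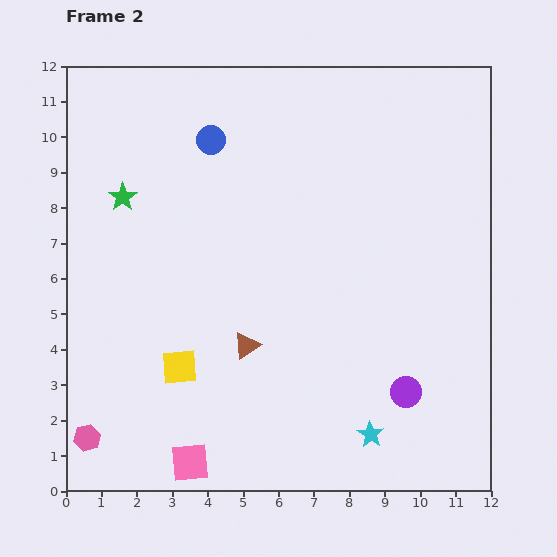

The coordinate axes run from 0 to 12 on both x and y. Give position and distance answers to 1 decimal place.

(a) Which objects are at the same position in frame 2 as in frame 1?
the cyan star, the pink hexagon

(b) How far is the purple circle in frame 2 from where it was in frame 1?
2.4

The purple circle moved from (9.4, 5.2) to (9.6, 2.8), a distance of √(0.2² + 2.4²) ≈ 2.4.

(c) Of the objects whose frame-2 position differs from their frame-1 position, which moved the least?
the yellow square

(moved 0.9)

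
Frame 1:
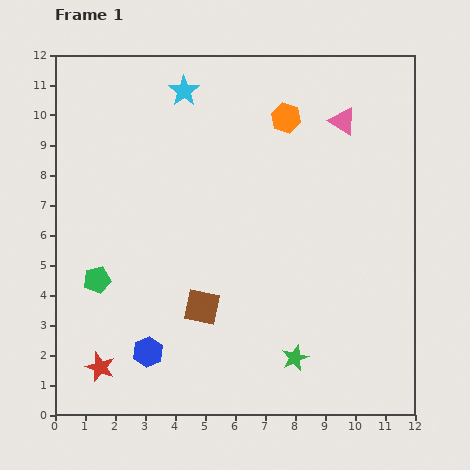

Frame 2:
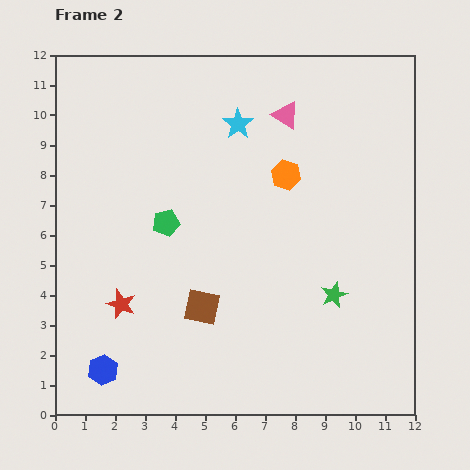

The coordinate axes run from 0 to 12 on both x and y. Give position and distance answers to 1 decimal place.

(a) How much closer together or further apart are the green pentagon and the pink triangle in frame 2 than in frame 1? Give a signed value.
-4.4

Distance in frame 1: 9.8. Distance in frame 2: 5.4.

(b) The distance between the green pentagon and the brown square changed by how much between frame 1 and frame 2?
-0.6

Distance in frame 1: 3.6. Distance in frame 2: 3.0.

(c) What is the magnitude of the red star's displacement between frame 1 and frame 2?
2.2

The red star moved from (1.5, 1.6) to (2.2, 3.7), a distance of √(0.7² + 2.1²) ≈ 2.2.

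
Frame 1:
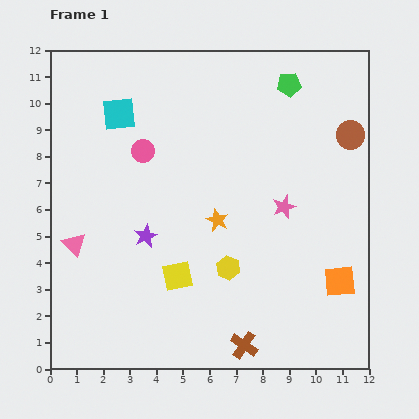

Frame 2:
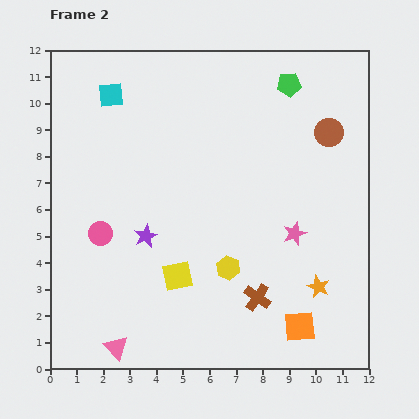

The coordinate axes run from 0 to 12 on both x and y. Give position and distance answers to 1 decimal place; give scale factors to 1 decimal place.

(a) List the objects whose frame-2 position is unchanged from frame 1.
the purple star, the yellow hexagon, the green pentagon, the yellow square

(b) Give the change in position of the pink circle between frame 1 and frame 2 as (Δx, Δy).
(-1.6, -3.1)

The pink circle was at (3.5, 8.2) in frame 1 and (1.9, 5.1) in frame 2.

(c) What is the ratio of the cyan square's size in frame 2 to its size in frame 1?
0.7×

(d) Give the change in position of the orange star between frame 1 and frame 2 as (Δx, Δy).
(3.8, -2.5)

The orange star was at (6.3, 5.6) in frame 1 and (10.1, 3.1) in frame 2.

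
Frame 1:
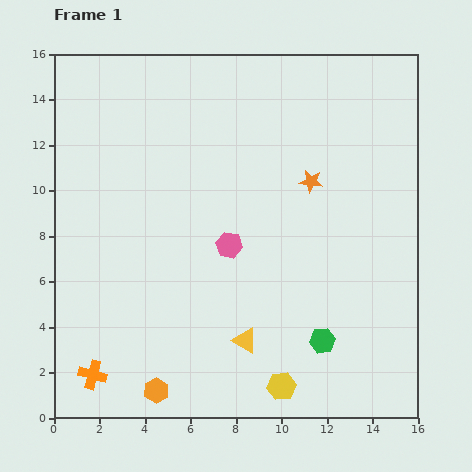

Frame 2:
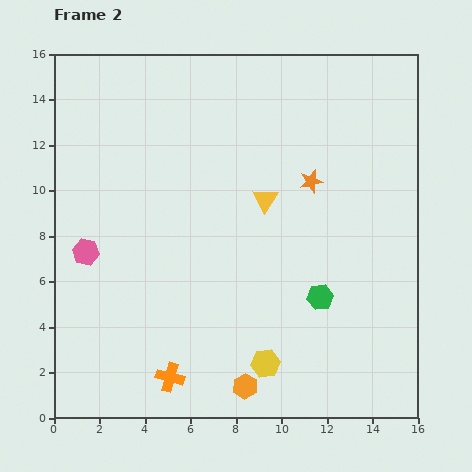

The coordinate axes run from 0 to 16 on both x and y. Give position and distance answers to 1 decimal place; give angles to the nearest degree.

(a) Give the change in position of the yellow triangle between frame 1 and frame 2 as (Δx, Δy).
(0.9, 6.2)

The yellow triangle was at (8.4, 3.4) in frame 1 and (9.3, 9.6) in frame 2.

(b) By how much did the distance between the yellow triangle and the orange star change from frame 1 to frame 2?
-5.4

Distance in frame 1: 7.6. Distance in frame 2: 2.2.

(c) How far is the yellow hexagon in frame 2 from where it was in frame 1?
1.2

The yellow hexagon moved from (10.0, 1.4) to (9.3, 2.4), a distance of √(0.7² + 1.0²) ≈ 1.2.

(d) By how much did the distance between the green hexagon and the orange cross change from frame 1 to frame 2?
-2.7

Distance in frame 1: 10.2. Distance in frame 2: 7.5.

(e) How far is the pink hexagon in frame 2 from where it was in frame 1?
6.3

The pink hexagon moved from (7.7, 7.6) to (1.4, 7.3), a distance of √(6.3² + 0.3²) ≈ 6.3.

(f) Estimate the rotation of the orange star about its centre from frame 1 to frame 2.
21° counter-clockwise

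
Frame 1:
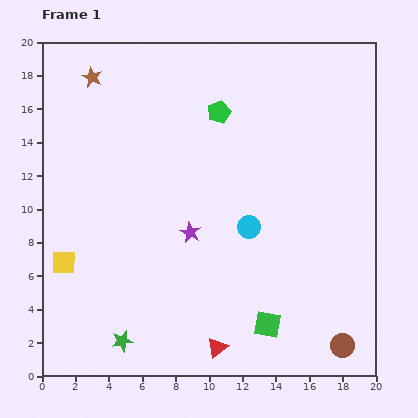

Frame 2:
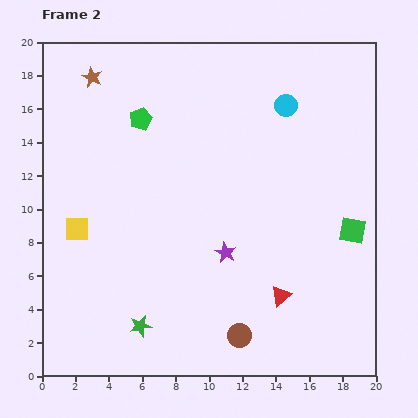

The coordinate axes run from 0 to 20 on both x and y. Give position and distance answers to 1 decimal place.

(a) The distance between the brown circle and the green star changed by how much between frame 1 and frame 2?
-7.3

Distance in frame 1: 13.2. Distance in frame 2: 5.9.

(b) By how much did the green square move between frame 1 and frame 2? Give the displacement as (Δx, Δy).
(5.1, 5.6)

The green square was at (13.5, 3.1) in frame 1 and (18.6, 8.7) in frame 2.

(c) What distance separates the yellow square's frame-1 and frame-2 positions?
2.2

The yellow square moved from (1.3, 6.8) to (2.1, 8.8), a distance of √(0.8² + 2.0²) ≈ 2.2.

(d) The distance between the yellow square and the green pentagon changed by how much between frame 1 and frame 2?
-5.3

Distance in frame 1: 12.9. Distance in frame 2: 7.6.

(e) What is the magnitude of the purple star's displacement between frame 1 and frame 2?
2.4

The purple star moved from (8.9, 8.6) to (11.0, 7.4), a distance of √(2.1² + 1.2²) ≈ 2.4.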